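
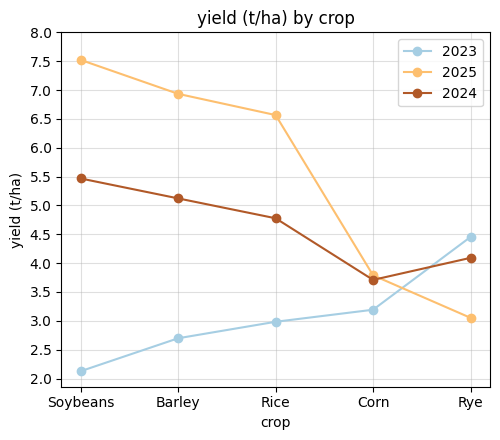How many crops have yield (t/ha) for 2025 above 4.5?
Above 4.5: Soybeans, Barley, Rice.

3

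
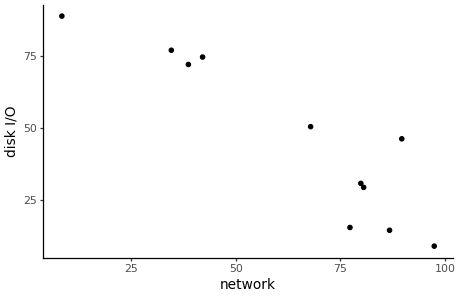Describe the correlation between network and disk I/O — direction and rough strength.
negative, strong

Points are negatively correlated; strong (|r| ≈ 0.9).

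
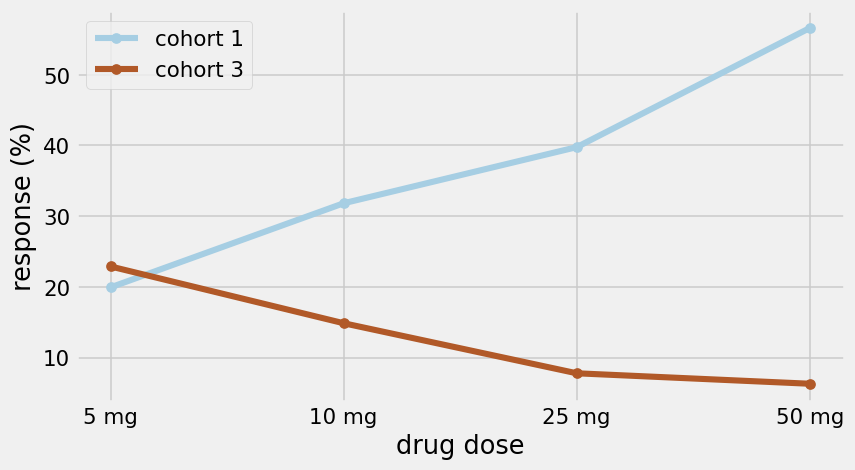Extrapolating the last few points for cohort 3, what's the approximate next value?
Last three: 15, 10, 5 → slope ≈ -5/step → next ≈ 0.

≈ 0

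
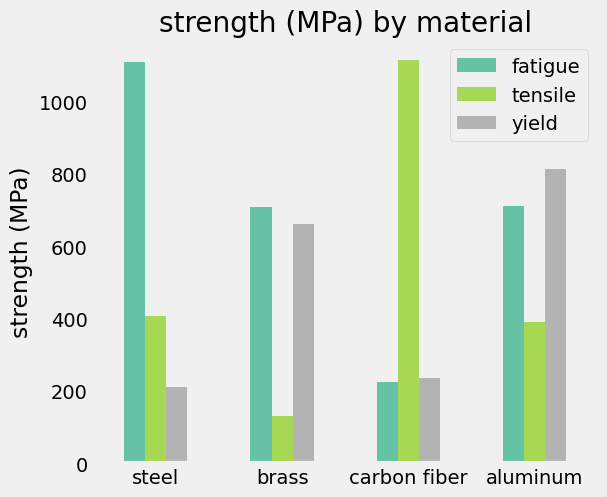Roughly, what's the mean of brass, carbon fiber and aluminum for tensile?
(100 + 1100 + 400) / 3 ≈ 533.

≈ 533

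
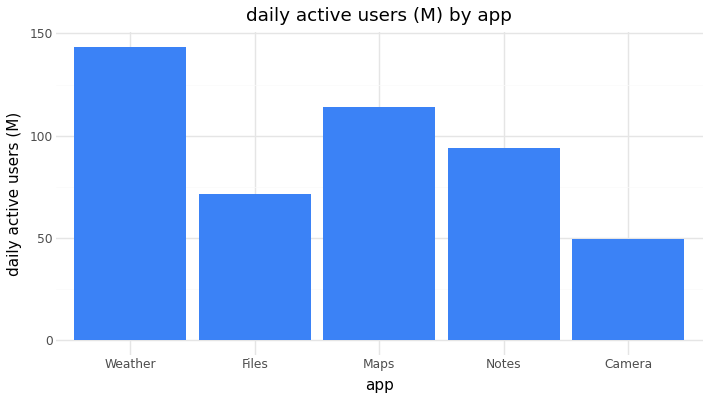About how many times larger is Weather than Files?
Weather ≈ 140, Files ≈ 80; 140/80 ≈ 1.75.

≈ 1.75×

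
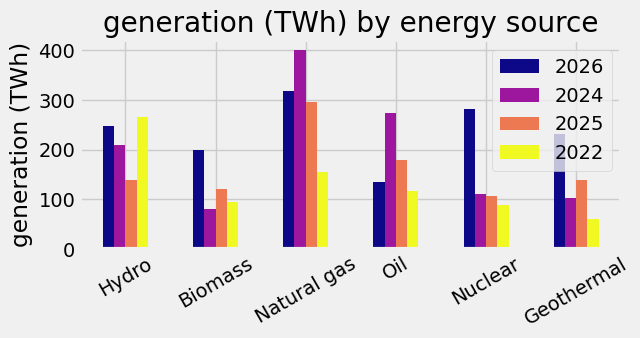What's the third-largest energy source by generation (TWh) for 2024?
Hydro

Top 4 for 2024: Natural gas ≈ 400, Oil ≈ 250, Hydro ≈ 200, Nuclear ≈ 100.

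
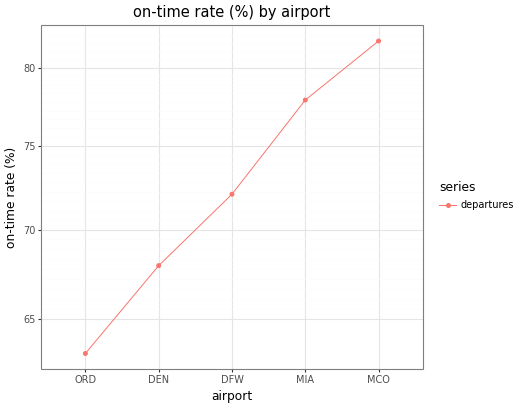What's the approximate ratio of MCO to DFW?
MCO ≈ 82, DFW ≈ 72; 82/72 ≈ 1.14.

≈ 1.14×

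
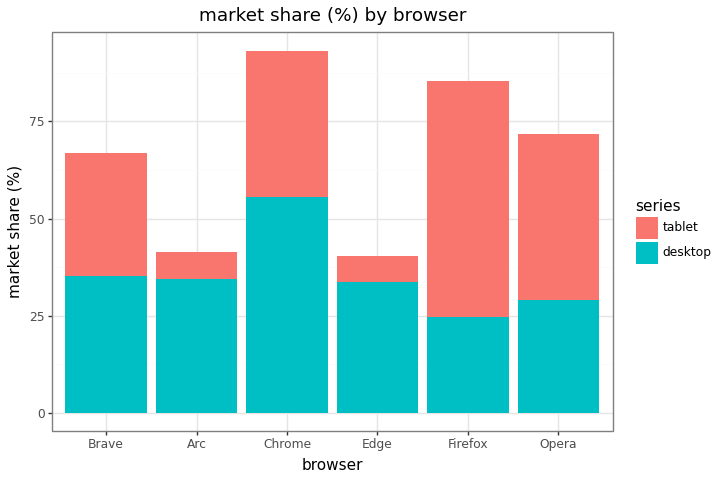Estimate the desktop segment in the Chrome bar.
desktop top ≈ 60, bottom ≈ 0; segment ≈ 60.

≈ 60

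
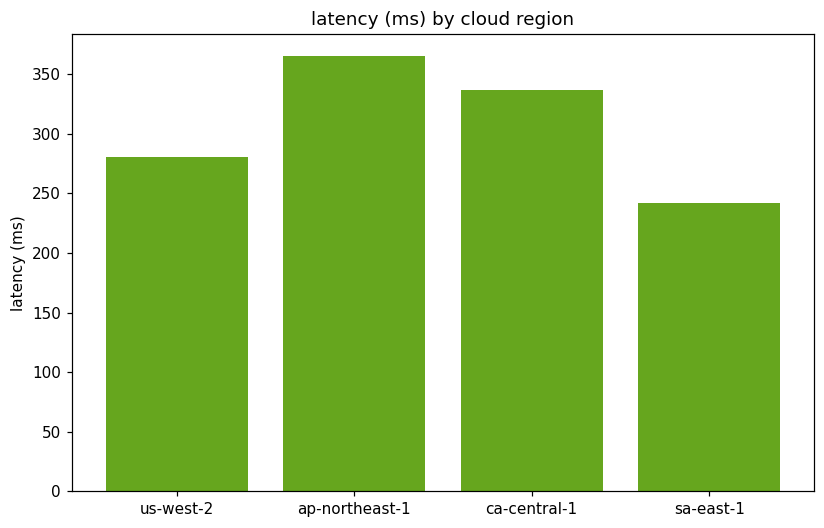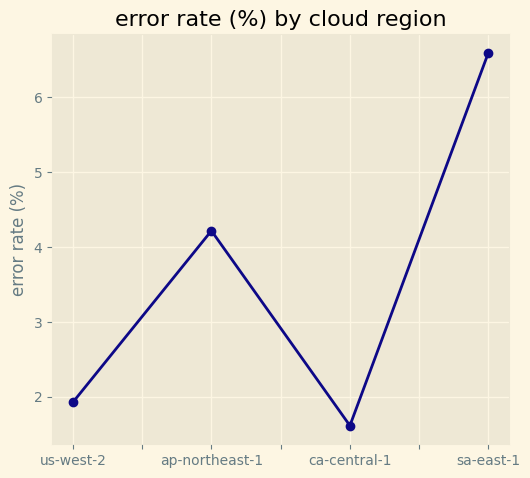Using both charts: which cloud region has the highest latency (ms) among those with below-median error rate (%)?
ca-central-1

Chart 2 median error rate (%) ≈ 3; below-median cloud regions: us-west-2, ca-central-1. Among those, ca-central-1 has the highest latency (ms) (≈ 350).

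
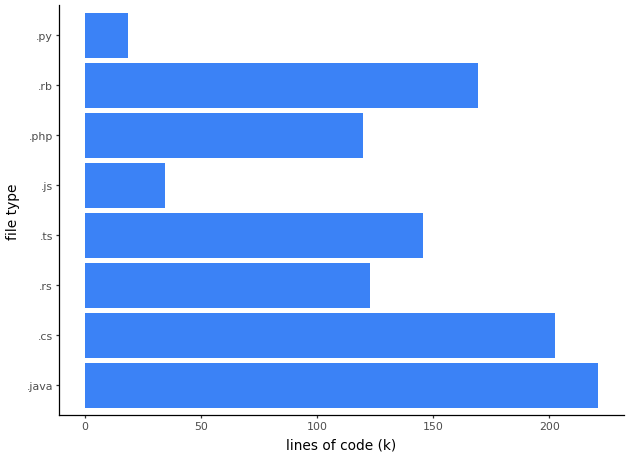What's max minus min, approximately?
≈ 200

Max .java ≈ 220, min .py ≈ 20; range ≈ 200.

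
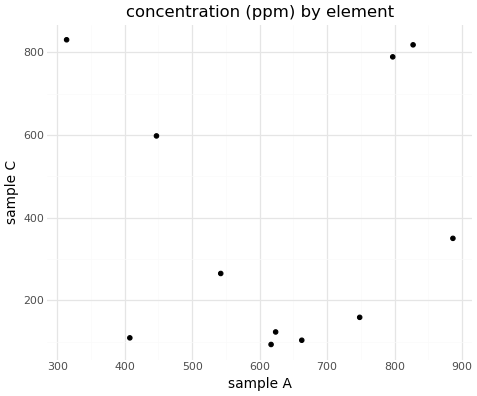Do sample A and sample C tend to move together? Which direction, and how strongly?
Points are roughly uncorrelated; weak (|r| ≈ 0.0).

no clear correlation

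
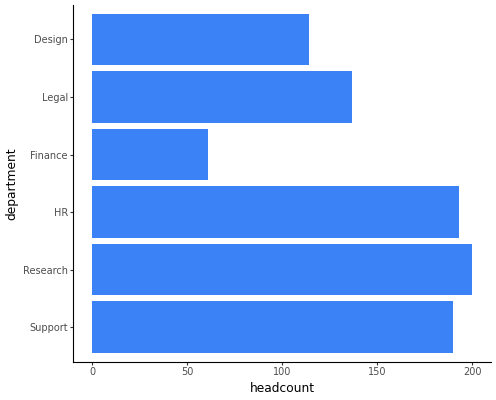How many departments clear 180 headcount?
3

Above 180: Support, Research, HR.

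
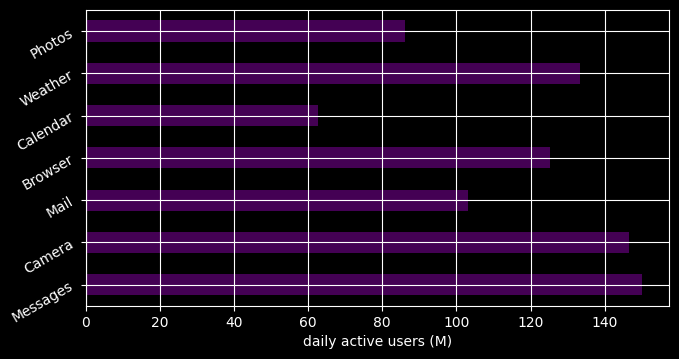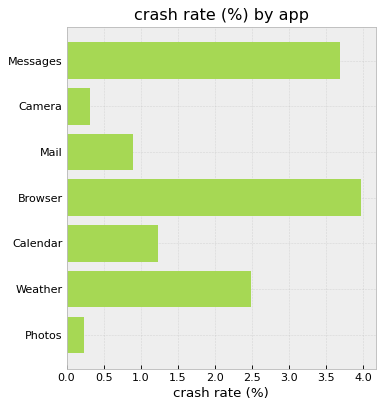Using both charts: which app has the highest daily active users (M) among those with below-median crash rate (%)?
Camera

Chart 2 median crash rate (%) ≈ 1; below-median apps: Camera, Mail, Photos. Among those, Camera has the highest daily active users (M) (≈ 140).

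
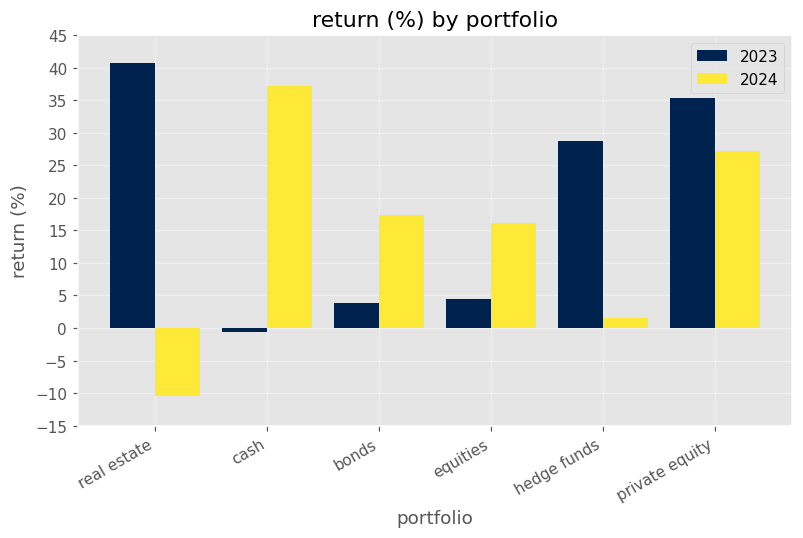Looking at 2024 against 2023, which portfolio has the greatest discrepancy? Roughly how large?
real estate, ≈ 50 %

real estate: 2024 ≈ -10, 2023 ≈ 40 → gap ≈ 50. Next-largest (cash) is only ≈ 35.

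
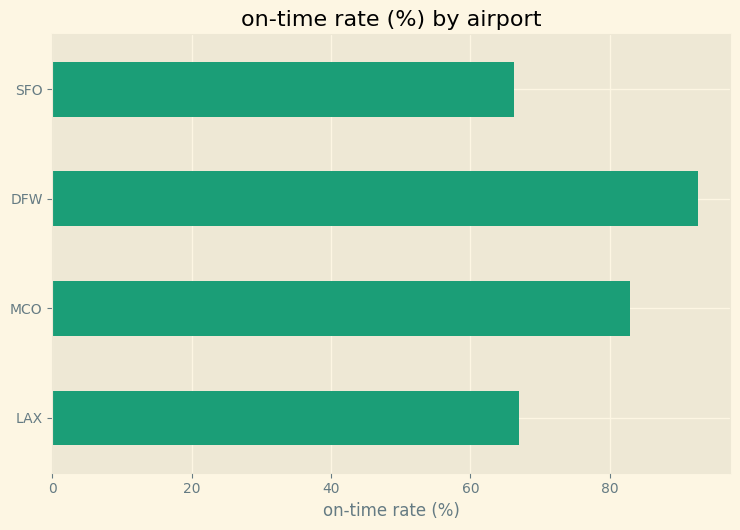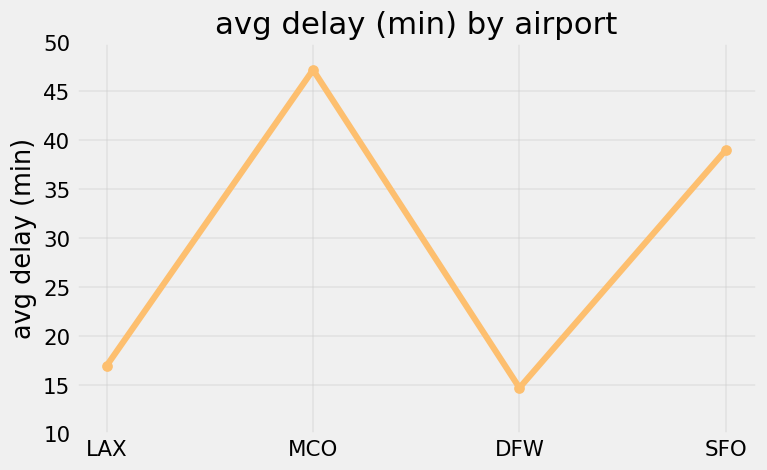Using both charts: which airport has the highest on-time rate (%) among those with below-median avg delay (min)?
Chart 2 median avg delay (min) ≈ 30; below-median airports: LAX, DFW. Among those, DFW has the highest on-time rate (%) (≈ 90).

DFW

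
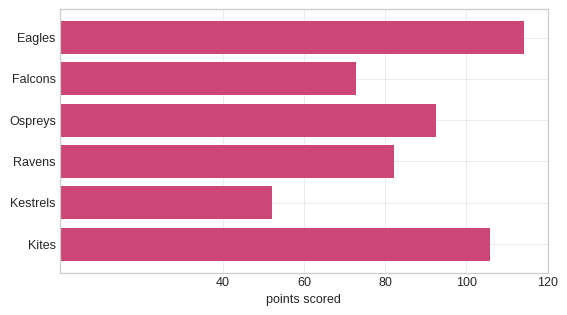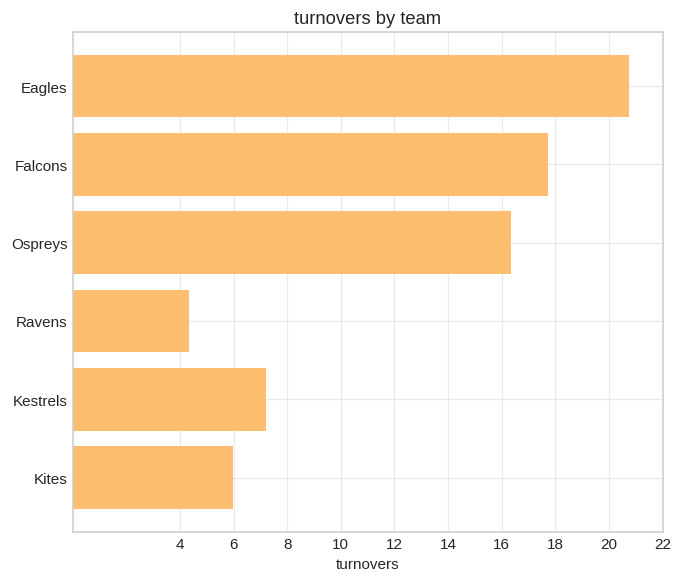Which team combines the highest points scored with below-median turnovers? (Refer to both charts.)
Kites

Chart 2 median turnovers ≈ 12; below-median teams: Ravens, Kestrels, Kites. Among those, Kites has the highest points scored (≈ 100).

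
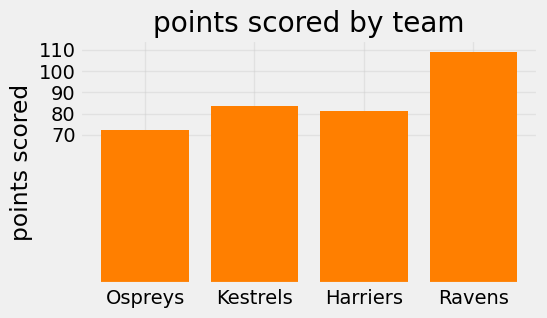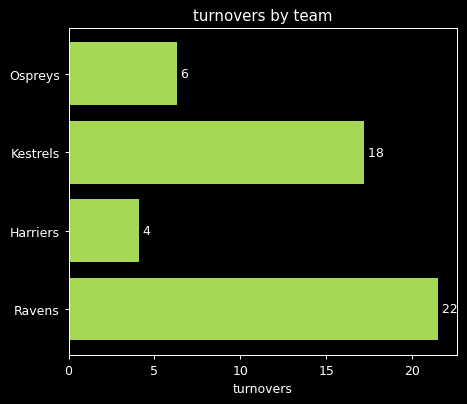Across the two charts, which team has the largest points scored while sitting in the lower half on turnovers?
Chart 2 median turnovers ≈ 12; below-median teams: Ospreys, Harriers. Among those, Harriers has the highest points scored (≈ 80).

Harriers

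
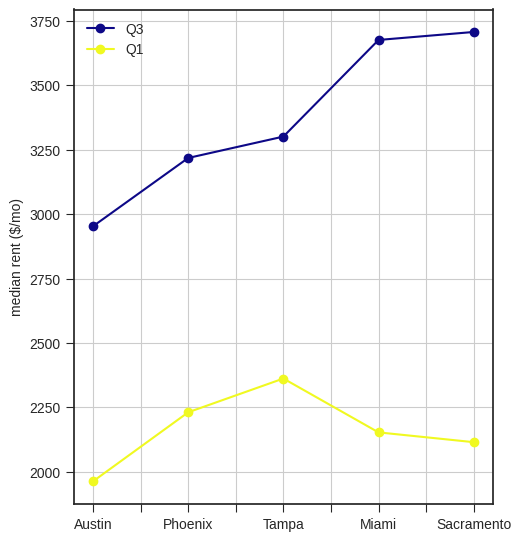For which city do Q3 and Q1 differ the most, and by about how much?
Sacramento, ≈ 1600 $/mo

Sacramento: Q3 ≈ 3800, Q1 ≈ 2200 → gap ≈ 1600. Next-largest (Miami) is only ≈ 1400.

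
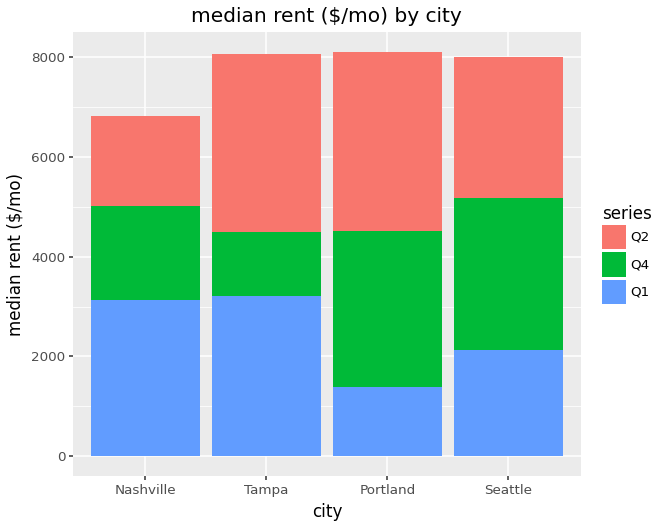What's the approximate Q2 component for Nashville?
Q2 top ≈ 7000, bottom ≈ 5000; segment ≈ 2000.

≈ 2000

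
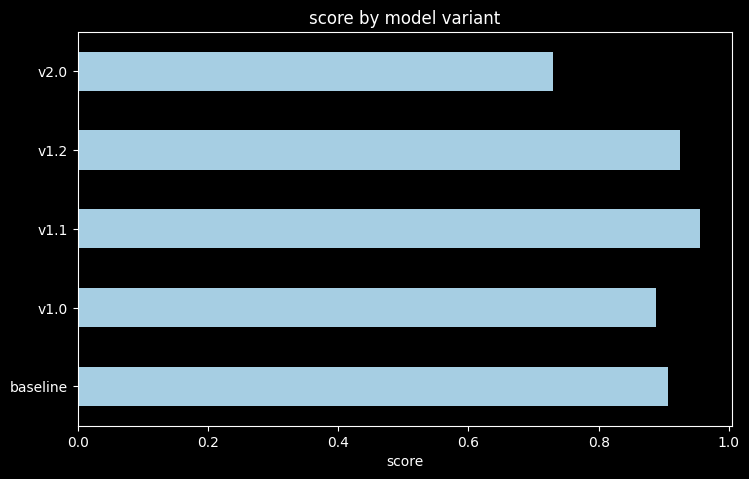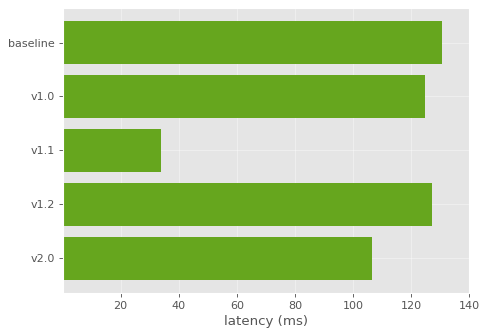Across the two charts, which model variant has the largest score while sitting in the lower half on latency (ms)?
v1.1

Chart 2 median latency (ms) ≈ 120; below-median model variants: v1.1, v2.0. Among those, v1.1 has the highest score (≈ 1).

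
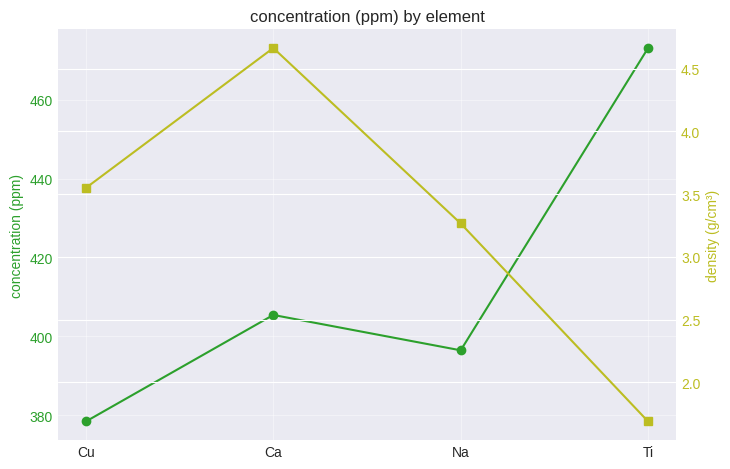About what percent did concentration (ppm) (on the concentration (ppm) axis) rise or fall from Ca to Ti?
≈ +14.6%

Ca ≈ 410, Ti ≈ 470; (470 − 410) / 410 ≈ +14.6%.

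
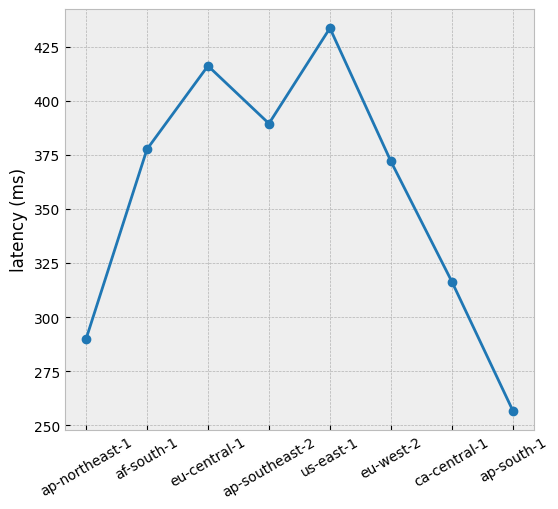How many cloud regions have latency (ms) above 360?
Above 360: af-south-1, eu-central-1, ap-southeast-2, us-east-1, eu-west-2.

5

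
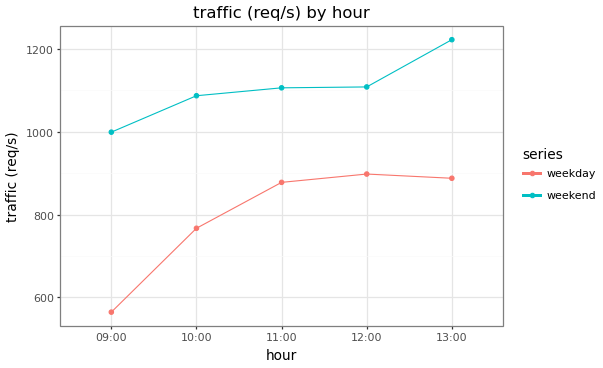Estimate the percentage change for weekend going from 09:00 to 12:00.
09:00 ≈ 1000, 12:00 ≈ 1100; (1100 − 1000) / 1000 ≈ +10%.

≈ +10%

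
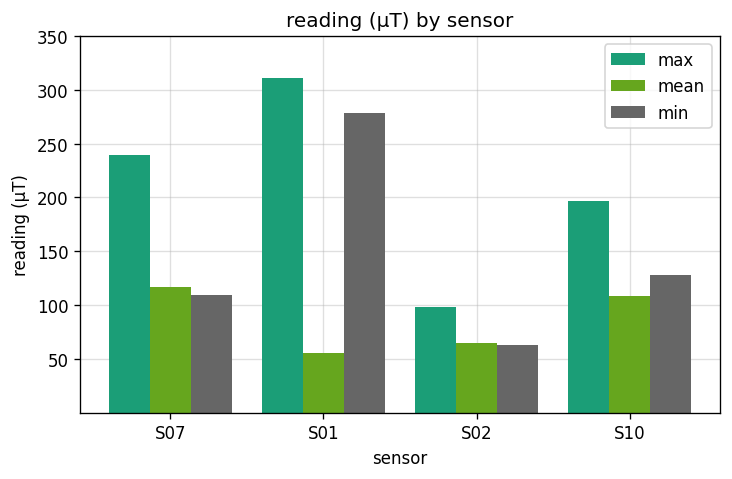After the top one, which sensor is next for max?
S07

Top 3 for max: S01 ≈ 300, S07 ≈ 250, S10 ≈ 200.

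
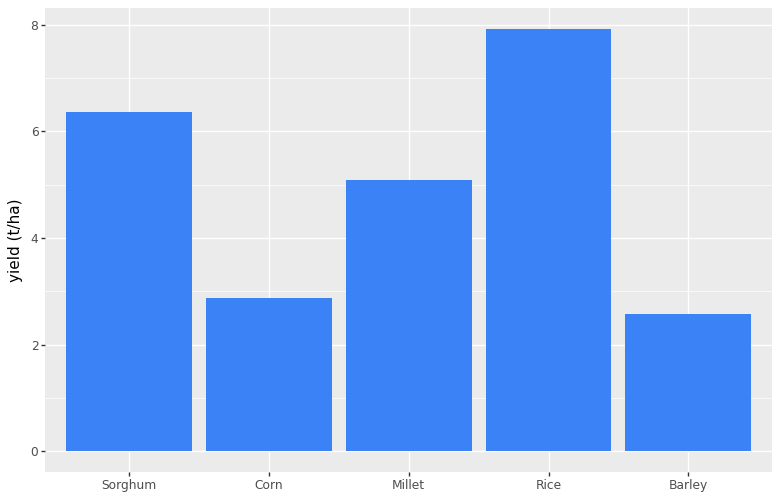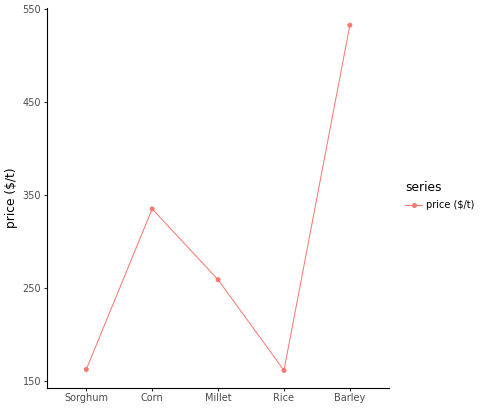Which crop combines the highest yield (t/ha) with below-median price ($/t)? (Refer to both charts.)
Rice

Chart 2 median price ($/t) ≈ 250; below-median crops: Sorghum, Rice. Among those, Rice has the highest yield (t/ha) (≈ 8).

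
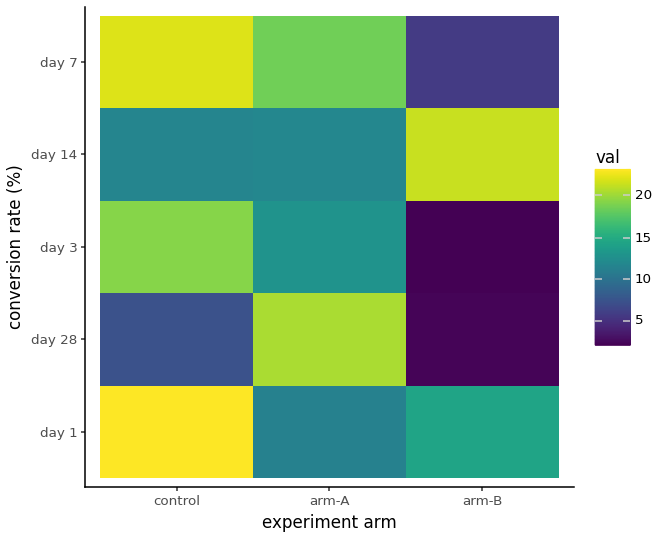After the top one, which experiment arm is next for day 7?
Top 3 for day 7: control ≈ 22, arm-A ≈ 18, arm-B ≈ 6.

arm-A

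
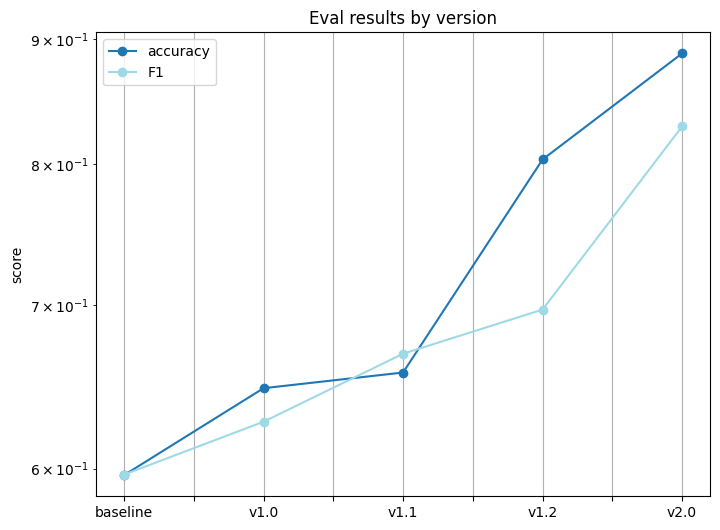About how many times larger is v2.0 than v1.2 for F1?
v2.0 ≈ 0.85, v1.2 ≈ 0.70; 0.85/0.70 ≈ 1.21.

≈ 1.21×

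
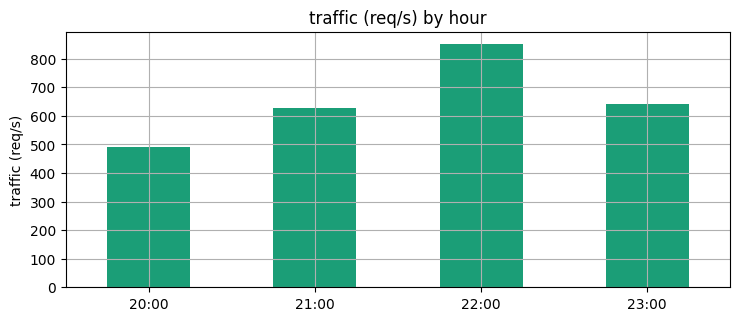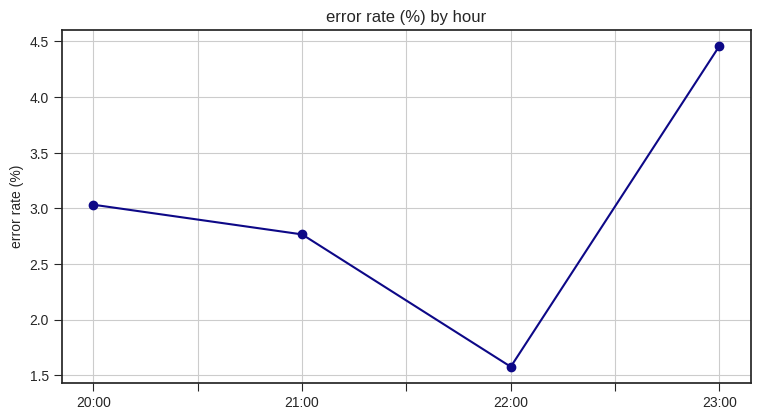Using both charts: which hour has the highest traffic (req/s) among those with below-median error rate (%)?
22:00

Chart 2 median error rate (%) ≈ 3; below-median hours: 21:00, 22:00. Among those, 22:00 has the highest traffic (req/s) (≈ 900).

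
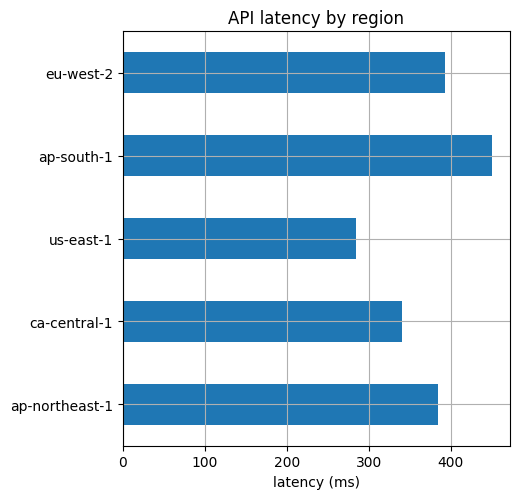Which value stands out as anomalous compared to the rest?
us-east-1 ≈ 300; the rest sit between ≈ 350 and ≈ 450.

us-east-1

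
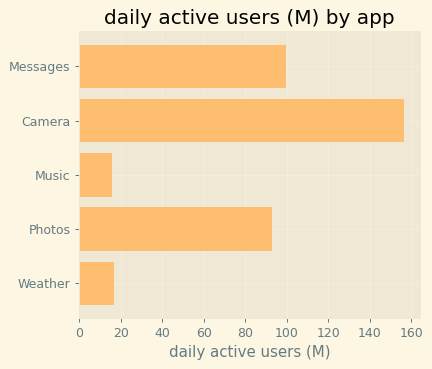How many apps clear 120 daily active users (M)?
1

Above 120: Camera.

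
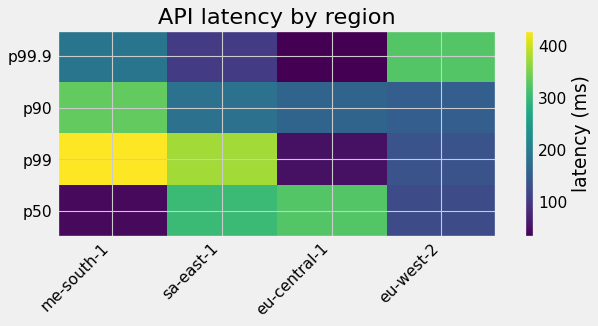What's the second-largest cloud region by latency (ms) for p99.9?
Top 3 for p99.9: eu-west-2 ≈ 300, me-south-1 ≈ 200, sa-east-1 ≈ 100.

me-south-1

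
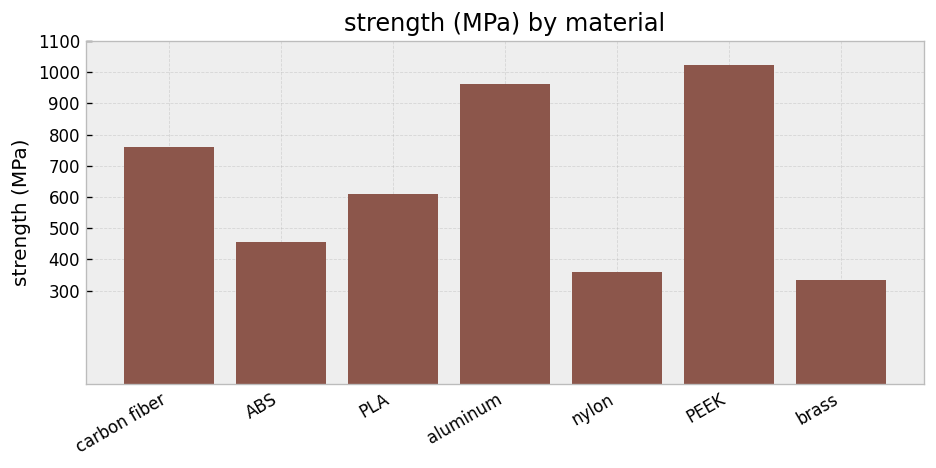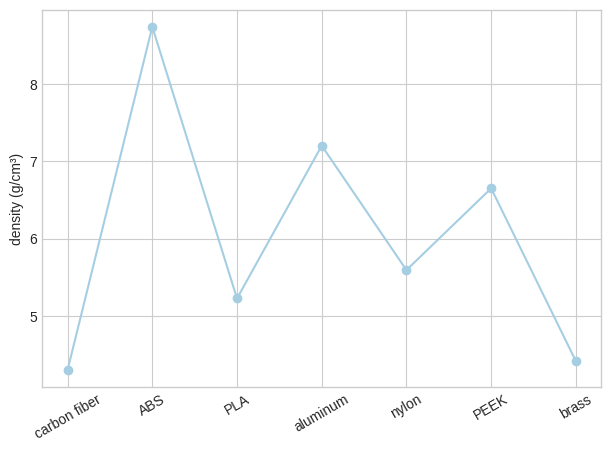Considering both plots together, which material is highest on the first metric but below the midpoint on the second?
carbon fiber

Chart 2 median density (g/cm³) ≈ 6; below-median materials: carbon fiber, PLA, brass. Among those, carbon fiber has the highest strength (MPa) (≈ 800).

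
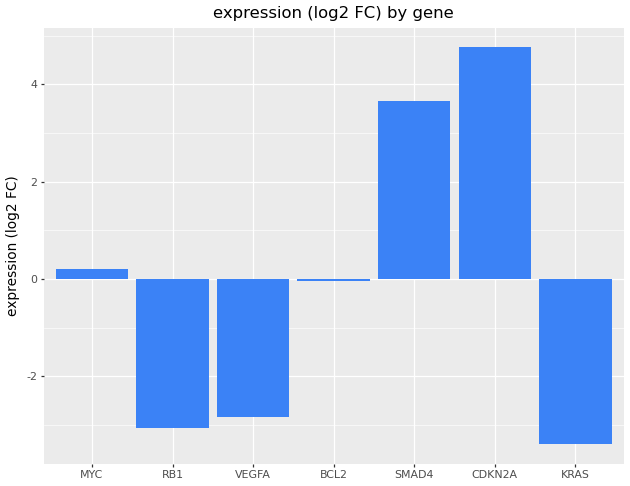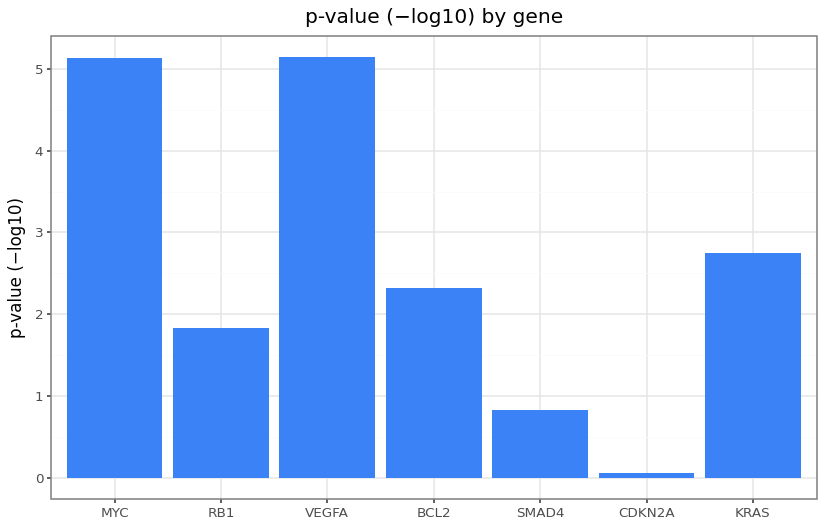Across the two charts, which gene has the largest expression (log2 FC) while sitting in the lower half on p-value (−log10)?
Chart 2 median p-value (−log10) ≈ 2.5; below-median genes: RB1, SMAD4, CDKN2A. Among those, CDKN2A has the highest expression (log2 FC) (≈ 5).

CDKN2A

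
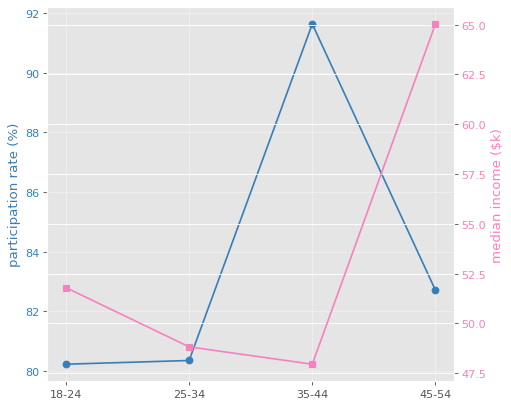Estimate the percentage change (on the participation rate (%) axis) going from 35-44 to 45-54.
35-44 ≈ 92, 45-54 ≈ 83; (83 − 92) / 92 ≈ -9.8%.

≈ -9.8%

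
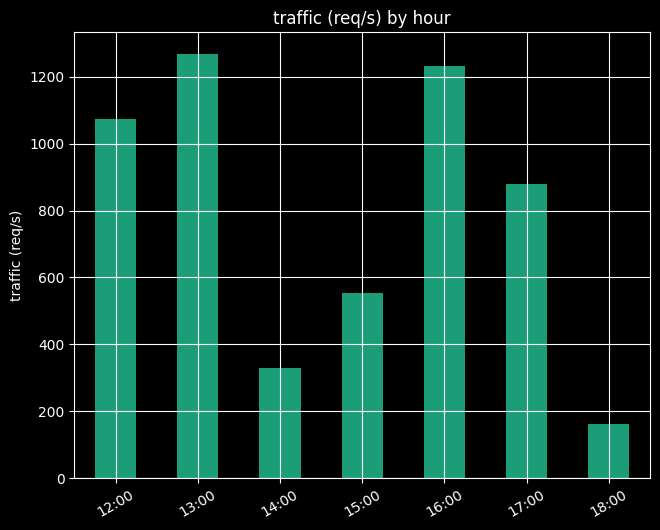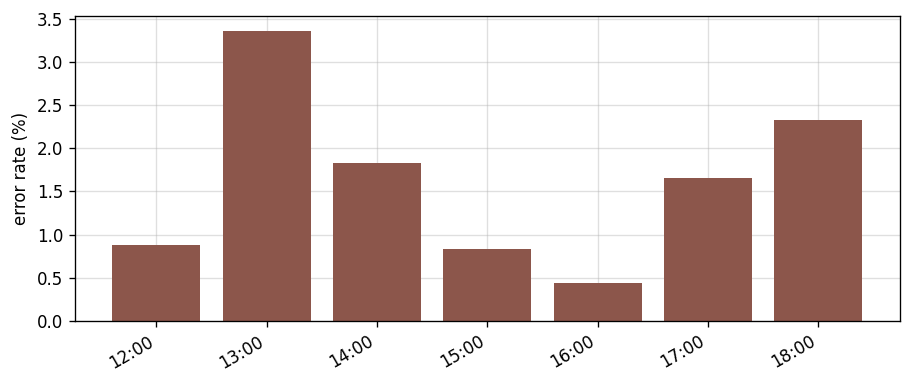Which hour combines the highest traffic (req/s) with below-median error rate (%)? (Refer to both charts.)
Chart 2 median error rate (%) ≈ 1.5; below-median hours: 12:00, 15:00, 16:00. Among those, 16:00 has the highest traffic (req/s) (≈ 1200).

16:00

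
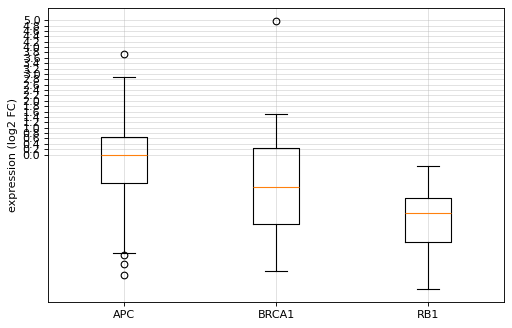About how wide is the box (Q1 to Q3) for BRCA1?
≈ 2.8

Q3 ≈ 0.2, Q1 ≈ -2.6; IQR ≈ 2.8.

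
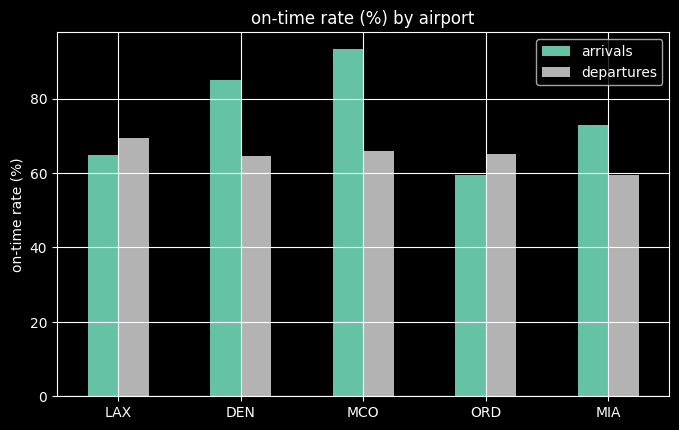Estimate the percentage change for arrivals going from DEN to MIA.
DEN ≈ 80, MIA ≈ 70; (70 − 80) / 80 ≈ -12.5%.

≈ -12.5%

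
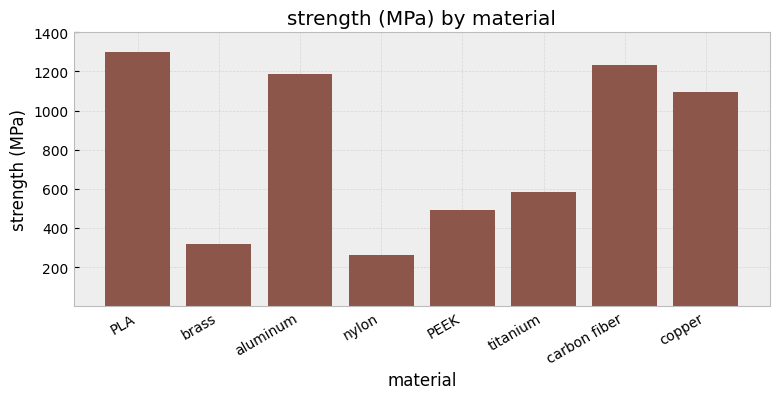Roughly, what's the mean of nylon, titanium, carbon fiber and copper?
≈ 750

(200 + 600 + 1200 + 1000) / 4 ≈ 750.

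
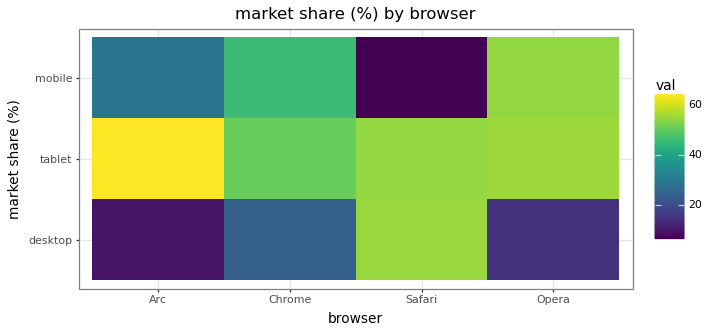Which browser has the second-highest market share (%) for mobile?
Top 3 for mobile: Opera ≈ 55, Chrome ≈ 45, Arc ≈ 30.

Chrome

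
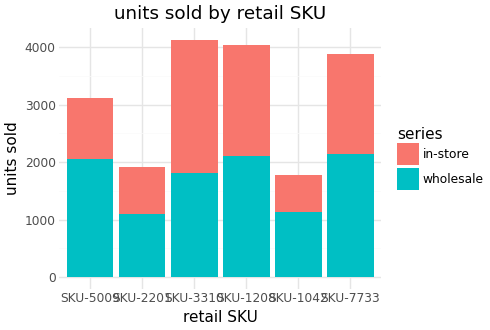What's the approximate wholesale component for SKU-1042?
≈ 1000

wholesale top ≈ 1000, bottom ≈ 0; segment ≈ 1000.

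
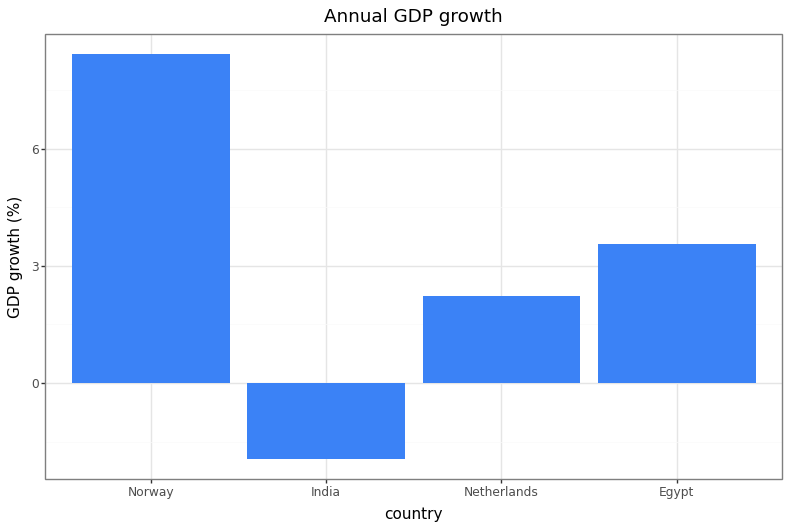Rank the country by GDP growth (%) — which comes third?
Netherlands

Top 4: Norway ≈ 8, Egypt ≈ 4, Netherlands ≈ 2, India ≈ -2.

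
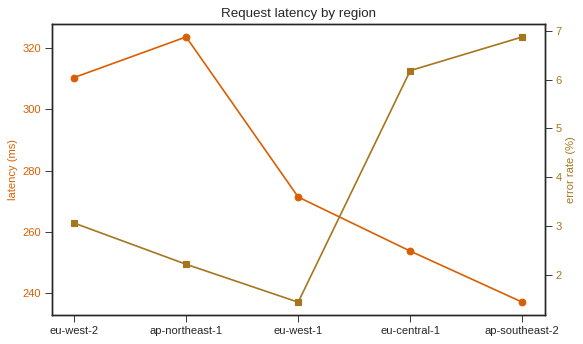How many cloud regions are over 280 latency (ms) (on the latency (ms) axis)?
2

Above 280: eu-west-2, ap-northeast-1.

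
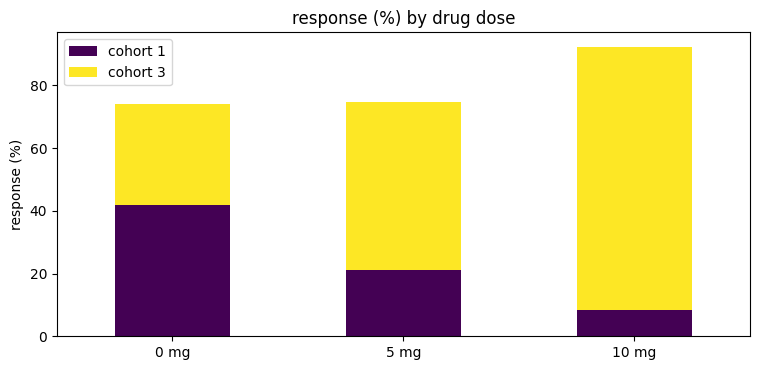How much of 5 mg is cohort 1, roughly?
cohort 1 top ≈ 20, bottom ≈ 0; segment ≈ 20.

≈ 20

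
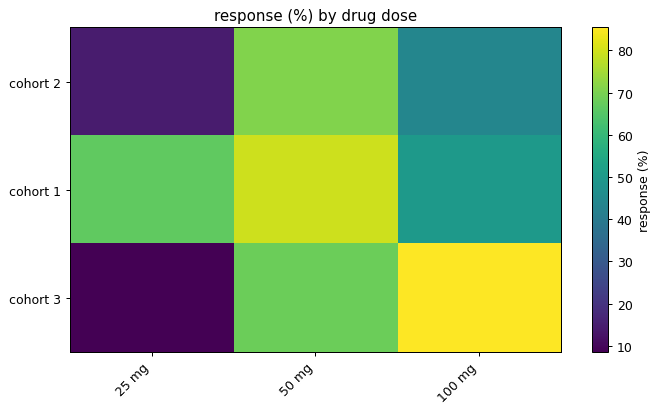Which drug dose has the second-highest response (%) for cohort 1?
25 mg

Top 3 for cohort 1: 50 mg ≈ 80, 25 mg ≈ 70, 100 mg ≈ 50.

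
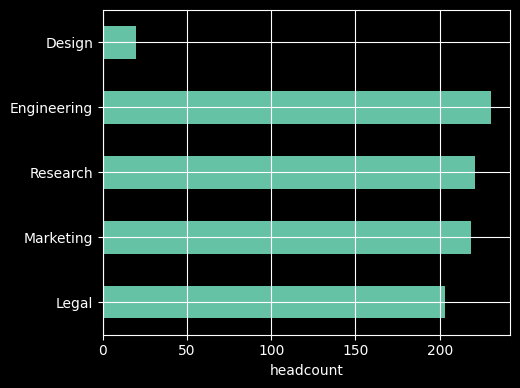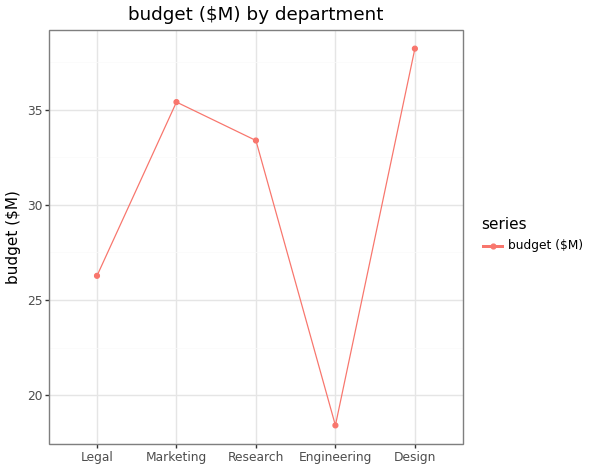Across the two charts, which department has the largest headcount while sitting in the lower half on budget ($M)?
Engineering

Chart 2 median budget ($M) ≈ 35; below-median departments: Legal, Engineering. Among those, Engineering has the highest headcount (≈ 225).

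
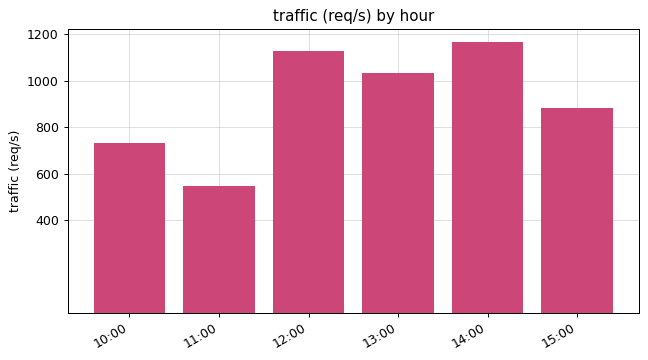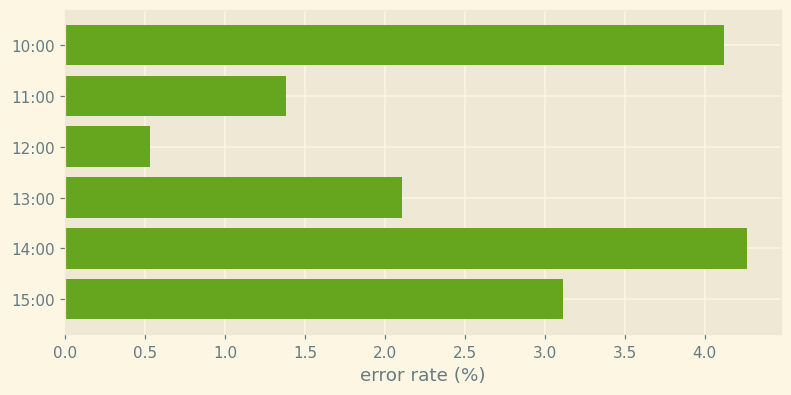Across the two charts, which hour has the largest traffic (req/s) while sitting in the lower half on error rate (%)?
Chart 2 median error rate (%) ≈ 2.5; below-median hours: 11:00, 12:00, 13:00. Among those, 12:00 has the highest traffic (req/s) (≈ 1200).

12:00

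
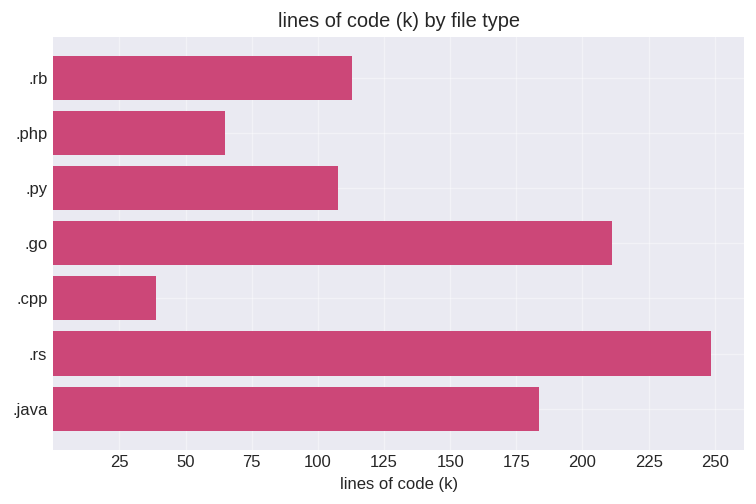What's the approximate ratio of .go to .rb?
≈ 1.6×

.go ≈ 200, .rb ≈ 125; 200/125 ≈ 1.6.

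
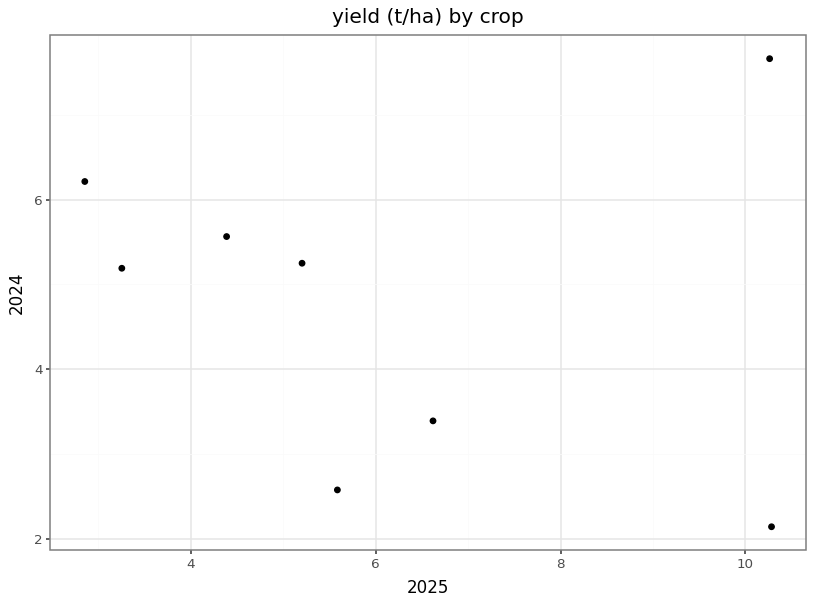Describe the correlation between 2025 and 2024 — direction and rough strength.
Points are roughly uncorrelated; weak (|r| ≈ 0.2).

no clear correlation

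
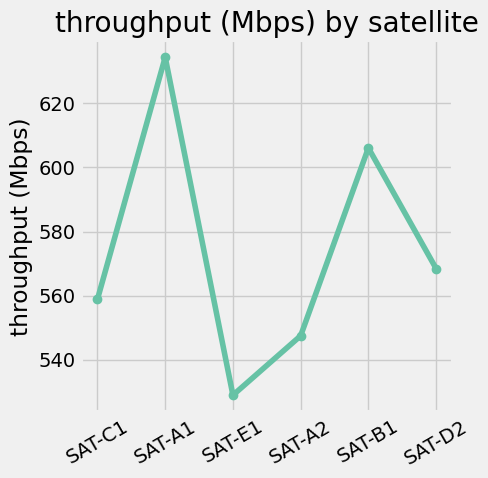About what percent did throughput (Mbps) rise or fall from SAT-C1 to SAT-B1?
SAT-C1 ≈ 560, SAT-B1 ≈ 610; (610 − 560) / 560 ≈ +8.9%.

≈ +8.9%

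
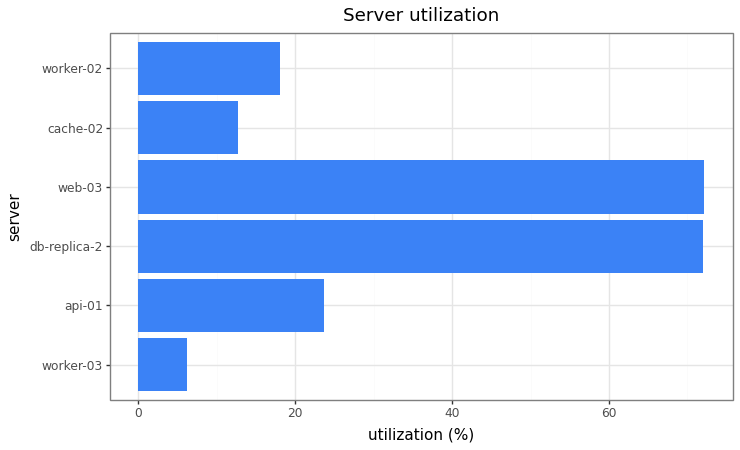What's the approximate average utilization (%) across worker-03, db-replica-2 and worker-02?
(10 + 70 + 20) / 3 ≈ 33.

≈ 33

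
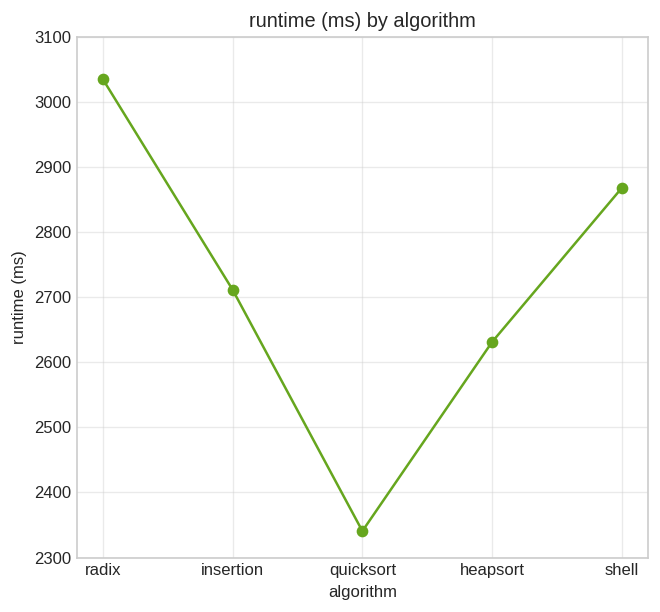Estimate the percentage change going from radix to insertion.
≈ -10%

radix ≈ 3000, insertion ≈ 2700; (2700 − 3000) / 3000 ≈ -10%.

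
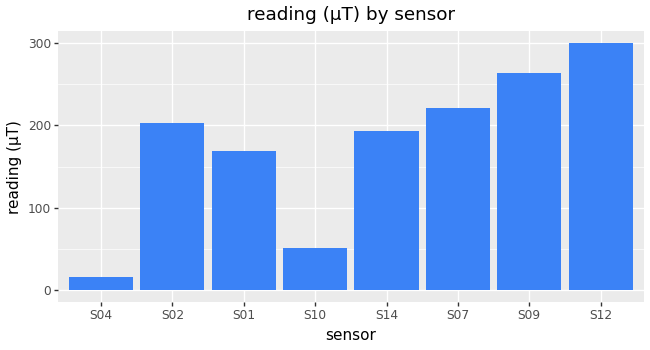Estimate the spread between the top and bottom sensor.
Max S12 ≈ 300, min S04 ≈ 25; range ≈ 275.

≈ 275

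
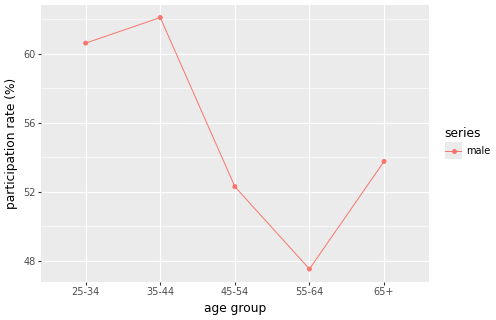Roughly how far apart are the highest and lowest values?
≈ 14

Max 35-44 ≈ 62, min 55-64 ≈ 48; range ≈ 14.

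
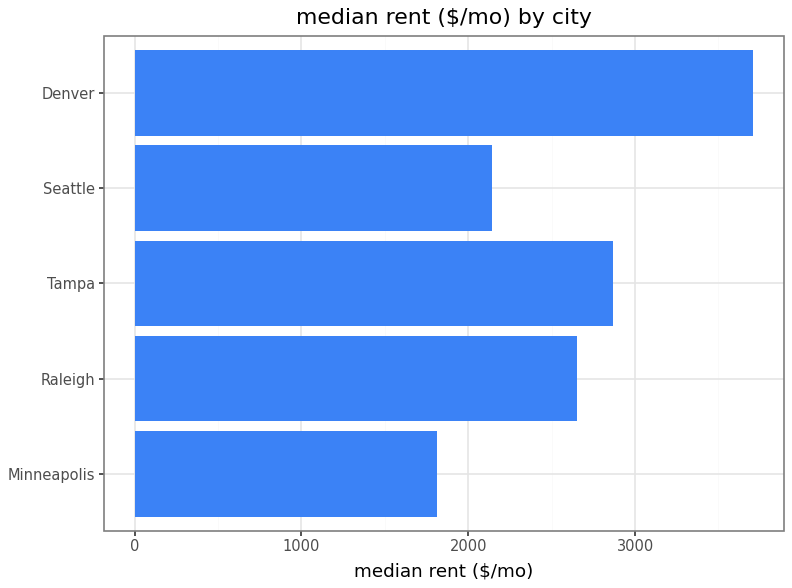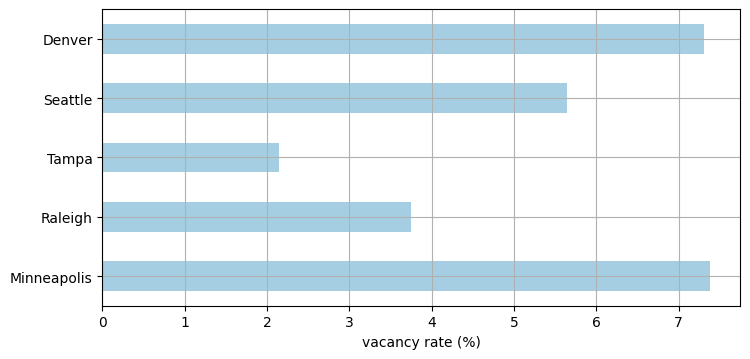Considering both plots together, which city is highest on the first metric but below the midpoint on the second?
Tampa

Chart 2 median vacancy rate (%) ≈ 6; below-median cities: Raleigh, Tampa. Among those, Tampa has the highest median rent ($/mo) (≈ 3000).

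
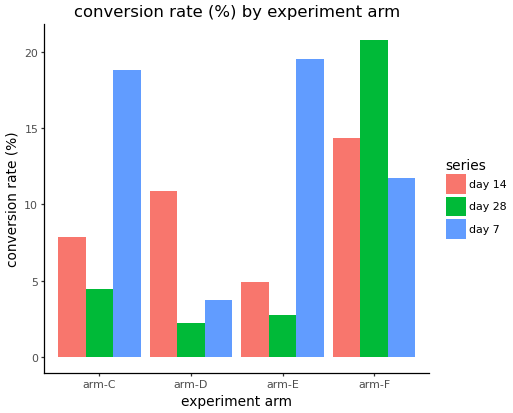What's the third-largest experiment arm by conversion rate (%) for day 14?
arm-C

Top 4 for day 14: arm-F ≈ 14, arm-D ≈ 10, arm-C ≈ 8, arm-E ≈ 4.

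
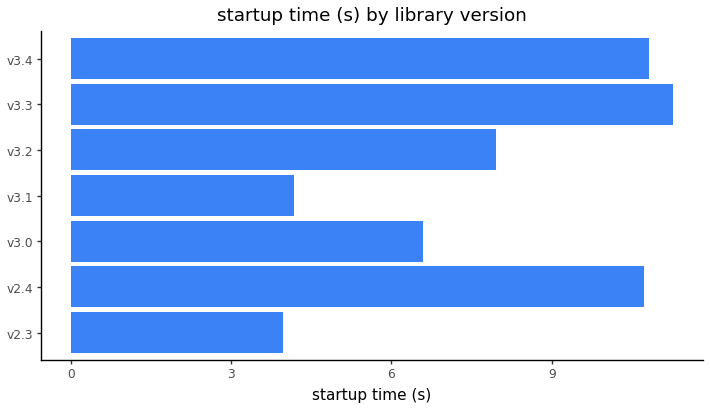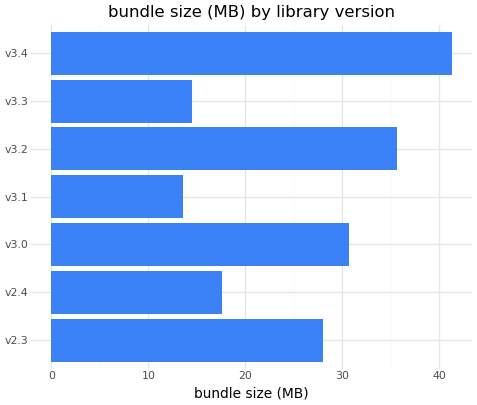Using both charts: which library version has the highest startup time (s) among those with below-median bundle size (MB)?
v3.3

Chart 2 median bundle size (MB) ≈ 30; below-median library versions: v2.4, v3.1, v3.3. Among those, v3.3 has the highest startup time (s) (≈ 12).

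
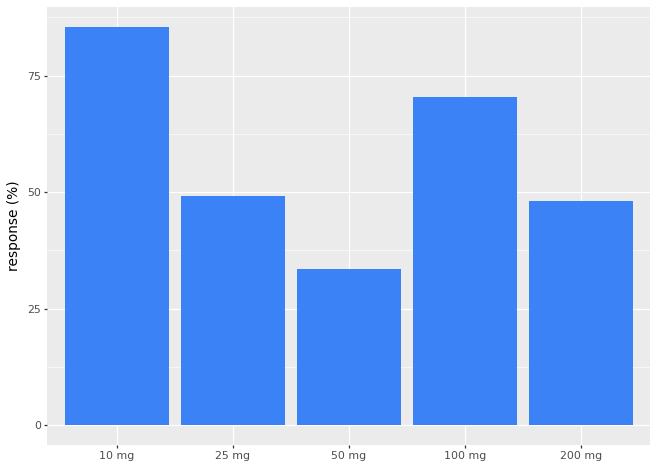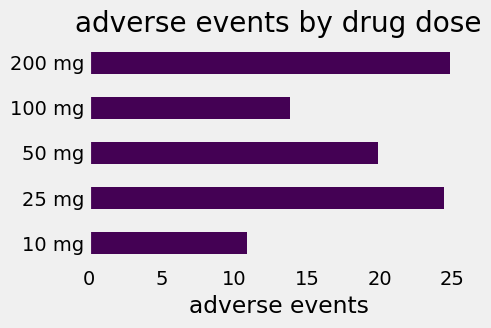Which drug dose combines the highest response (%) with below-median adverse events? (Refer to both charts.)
10 mg

Chart 2 median adverse events ≈ 20; below-median drug doses: 10 mg, 100 mg. Among those, 10 mg has the highest response (%) (≈ 90).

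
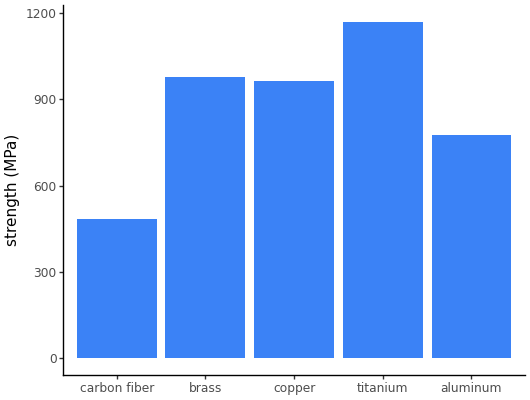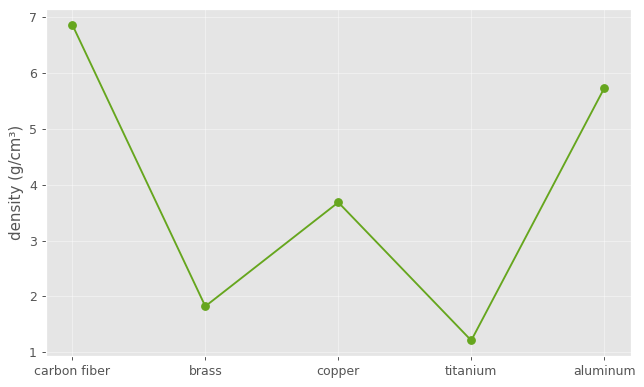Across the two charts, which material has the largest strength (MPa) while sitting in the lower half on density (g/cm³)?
Chart 2 median density (g/cm³) ≈ 4; below-median materials: brass, titanium. Among those, titanium has the highest strength (MPa) (≈ 1200).

titanium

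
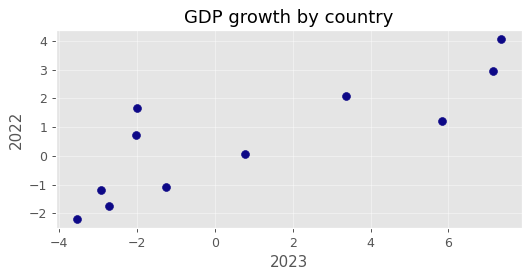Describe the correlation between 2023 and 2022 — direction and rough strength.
positive, strong

Points are positively correlated; strong (|r| ≈ 0.8).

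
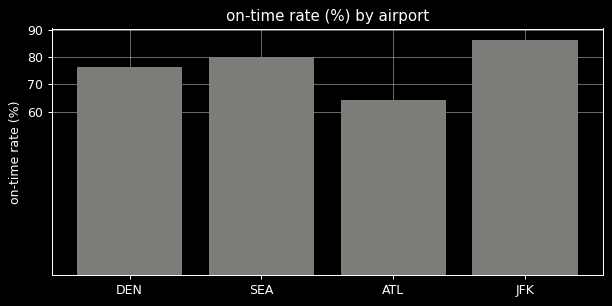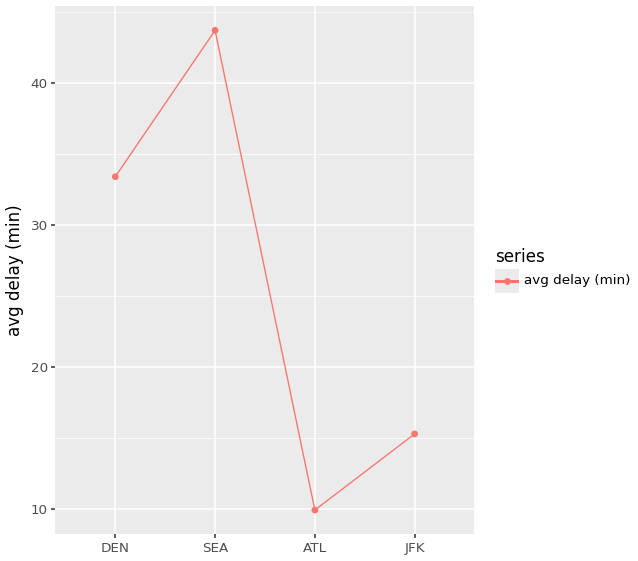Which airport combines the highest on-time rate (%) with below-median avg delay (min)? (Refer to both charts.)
Chart 2 median avg delay (min) ≈ 25; below-median airports: ATL, JFK. Among those, JFK has the highest on-time rate (%) (≈ 90).

JFK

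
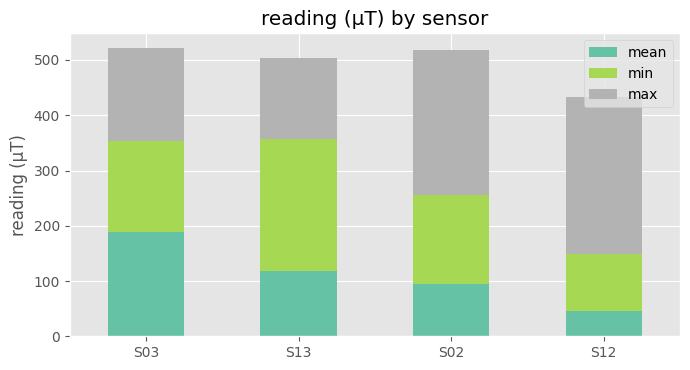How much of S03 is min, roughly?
min top ≈ 350, bottom ≈ 200; segment ≈ 150.

≈ 150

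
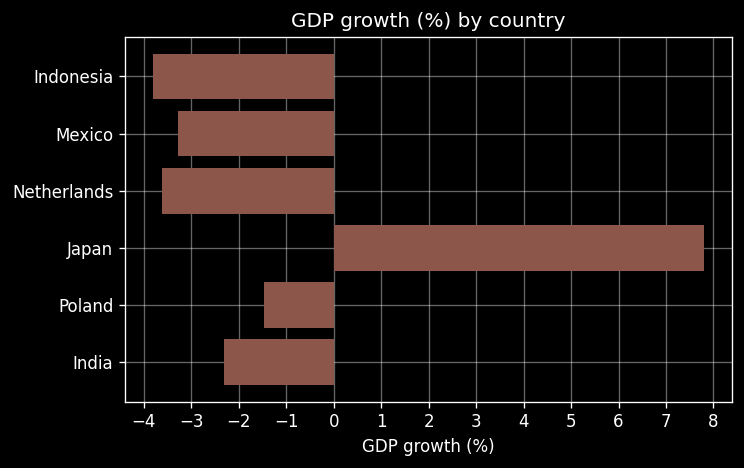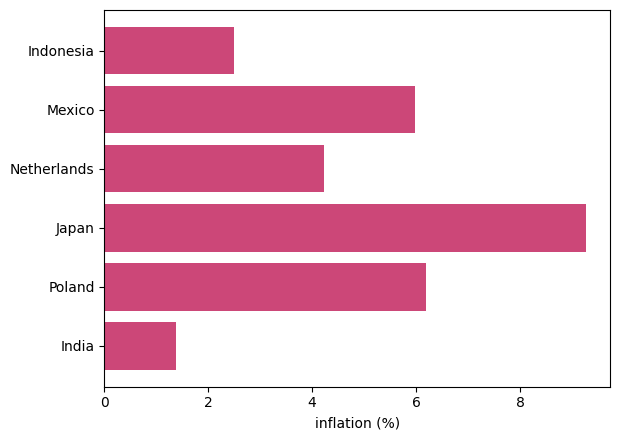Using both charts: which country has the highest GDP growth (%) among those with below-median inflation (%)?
Chart 2 median inflation (%) ≈ 5; below-median countries: Indonesia, Netherlands, India. Among those, India has the highest GDP growth (%) (≈ -2).

India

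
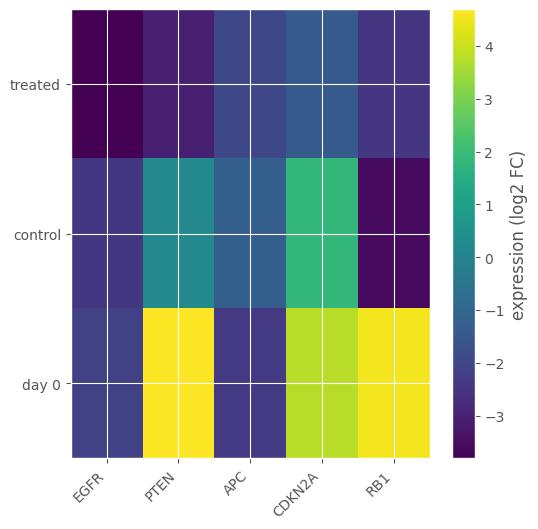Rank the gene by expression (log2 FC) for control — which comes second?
PTEN

Top 3 for control: CDKN2A ≈ 2, PTEN ≈ 0, APC ≈ -1.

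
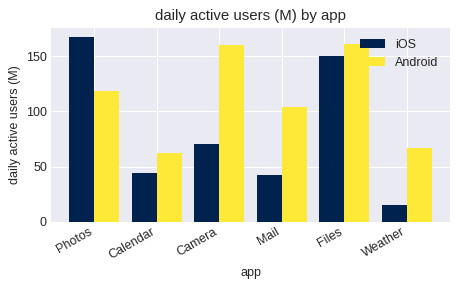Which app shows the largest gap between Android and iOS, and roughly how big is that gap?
Camera: Android ≈ 160, iOS ≈ 80 → gap ≈ 80. Next-largest (Mail) is only ≈ 60.

Camera, ≈ 80 M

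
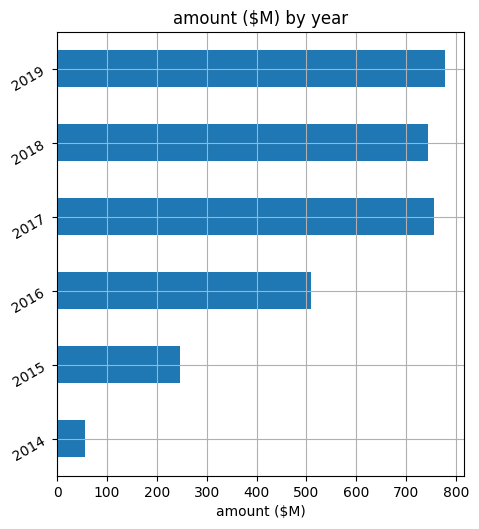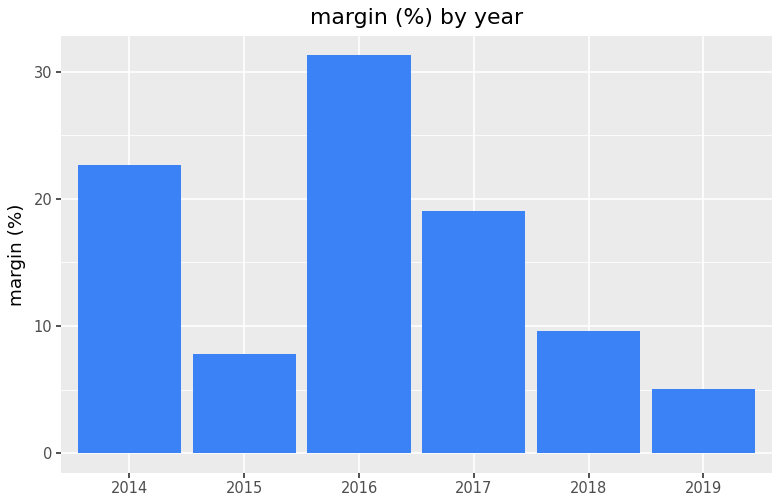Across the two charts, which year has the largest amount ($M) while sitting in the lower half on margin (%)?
2019

Chart 2 median margin (%) ≈ 15; below-median years: 2015, 2018, 2019. Among those, 2019 has the highest amount ($M) (≈ 800).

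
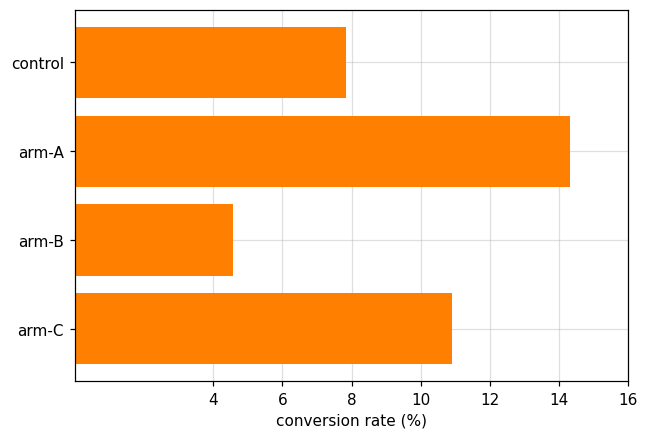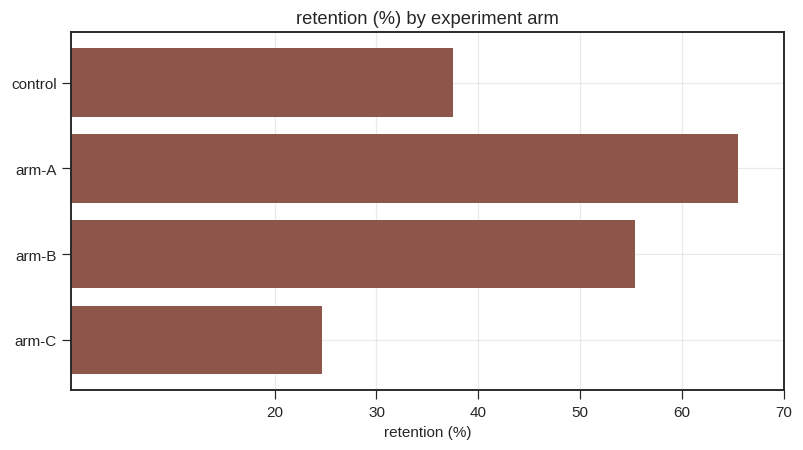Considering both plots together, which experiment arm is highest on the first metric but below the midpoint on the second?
Chart 2 median retention (%) ≈ 50; below-median experiment arms: control, arm-C. Among those, arm-C has the highest conversion rate (%) (≈ 10).

arm-C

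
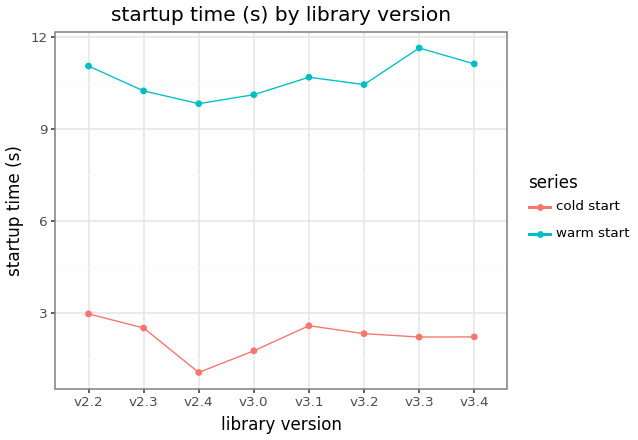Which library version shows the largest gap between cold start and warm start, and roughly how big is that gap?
v3.3, ≈ 10 s

v3.3: cold start ≈ 2, warm start ≈ 12 → gap ≈ 10. Next-largest (v3.4) is only ≈ 9.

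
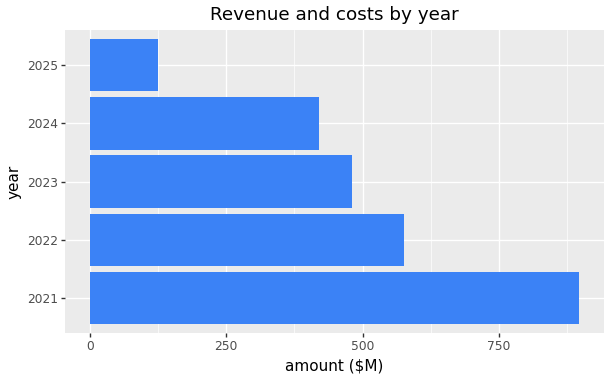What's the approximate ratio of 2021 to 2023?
≈ 1.8×

2021 ≈ 900, 2023 ≈ 500; 900/500 ≈ 1.8.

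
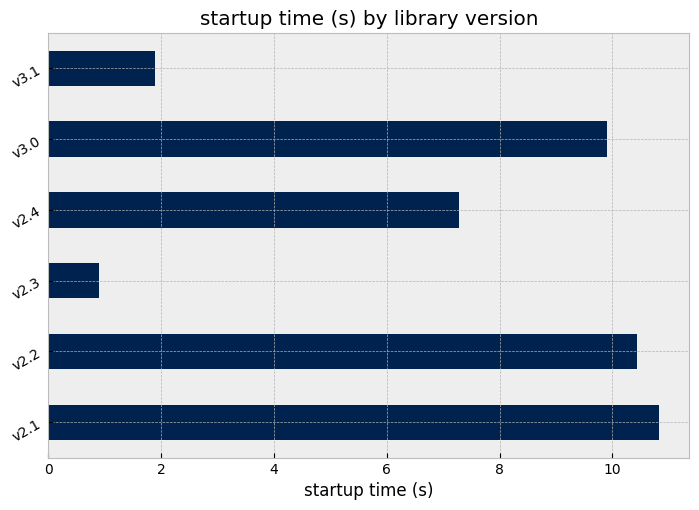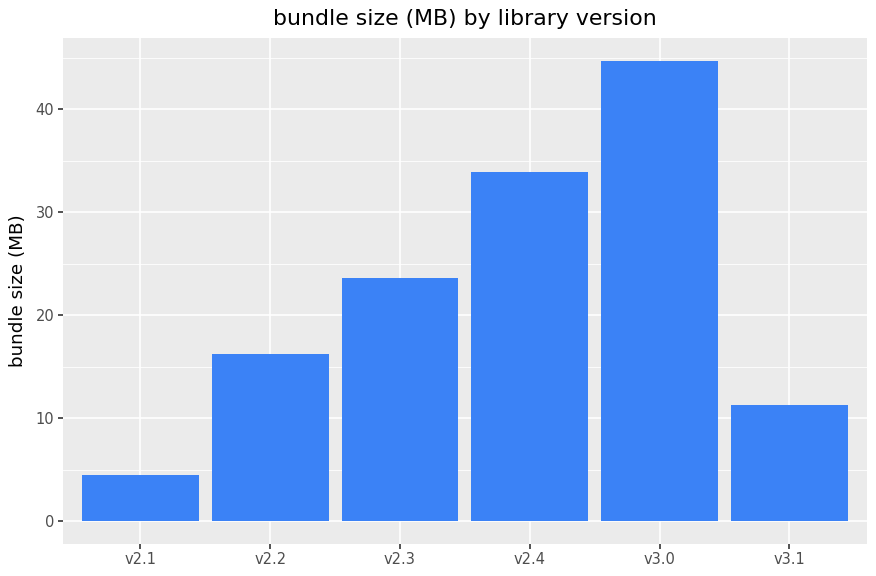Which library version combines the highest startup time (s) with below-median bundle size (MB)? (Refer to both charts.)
Chart 2 median bundle size (MB) ≈ 20; below-median library versions: v2.1, v2.2, v3.1. Among those, v2.1 has the highest startup time (s) (≈ 11).

v2.1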